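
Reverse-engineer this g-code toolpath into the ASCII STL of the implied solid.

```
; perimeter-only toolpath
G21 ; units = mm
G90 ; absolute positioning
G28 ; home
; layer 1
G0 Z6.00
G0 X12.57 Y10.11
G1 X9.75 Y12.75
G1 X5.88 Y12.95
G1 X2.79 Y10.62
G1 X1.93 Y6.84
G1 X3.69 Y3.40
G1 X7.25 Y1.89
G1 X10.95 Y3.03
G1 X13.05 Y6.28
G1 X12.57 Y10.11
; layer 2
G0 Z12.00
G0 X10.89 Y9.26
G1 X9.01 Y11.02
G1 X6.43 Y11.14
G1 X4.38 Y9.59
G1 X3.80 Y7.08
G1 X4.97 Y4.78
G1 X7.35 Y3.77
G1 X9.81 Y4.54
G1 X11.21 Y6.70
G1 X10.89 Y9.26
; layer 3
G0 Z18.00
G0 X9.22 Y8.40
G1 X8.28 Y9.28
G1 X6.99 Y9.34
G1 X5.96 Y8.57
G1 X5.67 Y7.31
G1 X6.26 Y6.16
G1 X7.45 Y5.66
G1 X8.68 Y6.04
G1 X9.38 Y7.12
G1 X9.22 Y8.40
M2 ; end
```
solid part
  facet normal 0.0000 0.0000 -1.0000
    outer loop
      vertex 5.32 14.75 0.00
      vertex 10.48 14.49 0.00
      vertex 14.25 10.97 0.00
    endloop
  endfacet
  facet normal 0.0000 0.0000 -1.0000
    outer loop
      vertex 1.21 11.64 0.00
      vertex 5.32 14.75 0.00
      vertex 14.25 10.97 0.00
    endloop
  endfacet
  facet normal 0.0000 0.0000 -1.0000
    outer loop
      vertex 0.06 6.61 0.00
      vertex 1.21 11.64 0.00
      vertex 14.25 10.97 0.00
    endloop
  endfacet
  facet normal 0.0000 0.0000 -1.0000
    outer loop
      vertex 2.41 2.02 0.00
      vertex 0.06 6.61 0.00
      vertex 14.25 10.97 0.00
    endloop
  endfacet
  facet normal 0.0000 0.0000 -1.0000
    outer loop
      vertex 7.16 0.01 0.00
      vertex 2.41 2.02 0.00
      vertex 14.25 10.97 0.00
    endloop
  endfacet
  facet normal 0.0000 0.0000 -1.0000
    outer loop
      vertex 12.09 1.53 0.00
      vertex 7.16 0.01 0.00
      vertex 14.25 10.97 0.00
    endloop
  endfacet
  facet normal 0.0000 0.0000 -1.0000
    outer loop
      vertex 14.89 5.86 0.00
      vertex 12.09 1.53 0.00
      vertex 14.25 10.97 0.00
    endloop
  endfacet
  facet normal 0.6545 0.7010 0.2832
    outer loop
      vertex 14.25 10.97 0.00
      vertex 10.48 14.49 0.00
      vertex 7.54 7.54 24.00
    endloop
  endfacet
  facet normal 0.0483 0.9578 0.2833
    outer loop
      vertex 10.48 14.49 0.00
      vertex 5.32 14.75 0.00
      vertex 7.54 7.54 24.00
    endloop
  endfacet
  facet normal -0.5787 0.7648 0.2833
    outer loop
      vertex 5.32 14.75 0.00
      vertex 1.21 11.64 0.00
      vertex 7.54 7.54 24.00
    endloop
  endfacet
  facet normal -0.9350 0.2138 0.2831
    outer loop
      vertex 1.21 11.64 0.00
      vertex 0.06 6.61 0.00
      vertex 7.54 7.54 24.00
    endloop
  endfacet
  facet normal -0.8537 -0.4371 0.2830
    outer loop
      vertex 0.06 6.61 0.00
      vertex 2.41 2.02 0.00
      vertex 7.54 7.54 24.00
    endloop
  endfacet
  facet normal -0.3738 -0.8833 0.2830
    outer loop
      vertex 2.41 2.02 0.00
      vertex 7.16 0.01 0.00
      vertex 7.54 7.54 24.00
    endloop
  endfacet
  facet normal 0.2826 -0.9165 0.2831
    outer loop
      vertex 7.16 0.01 0.00
      vertex 12.09 1.53 0.00
      vertex 7.54 7.54 24.00
    endloop
  endfacet
  facet normal 0.8054 -0.5208 0.2831
    outer loop
      vertex 12.09 1.53 0.00
      vertex 14.89 5.86 0.00
      vertex 7.54 7.54 24.00
    endloop
  endfacet
  facet normal 0.9517 0.1192 0.2831
    outer loop
      vertex 14.89 5.86 0.00
      vertex 14.25 10.97 0.00
      vertex 7.54 7.54 24.00
    endloop
  endfacet
endsolid part

The G0 Z moves step by Δz≈6.00 mm. The G1 loops shrink linearly with z, so the solid tapers from its base footprint up to z≈24. Closing with a flat bottom cap and the tapered top and triangulating gives 16 facets — a regular 9-sided pyramid, base circumscribed radius ≈ 7.54 mm, apex at z ≈ 24 mm.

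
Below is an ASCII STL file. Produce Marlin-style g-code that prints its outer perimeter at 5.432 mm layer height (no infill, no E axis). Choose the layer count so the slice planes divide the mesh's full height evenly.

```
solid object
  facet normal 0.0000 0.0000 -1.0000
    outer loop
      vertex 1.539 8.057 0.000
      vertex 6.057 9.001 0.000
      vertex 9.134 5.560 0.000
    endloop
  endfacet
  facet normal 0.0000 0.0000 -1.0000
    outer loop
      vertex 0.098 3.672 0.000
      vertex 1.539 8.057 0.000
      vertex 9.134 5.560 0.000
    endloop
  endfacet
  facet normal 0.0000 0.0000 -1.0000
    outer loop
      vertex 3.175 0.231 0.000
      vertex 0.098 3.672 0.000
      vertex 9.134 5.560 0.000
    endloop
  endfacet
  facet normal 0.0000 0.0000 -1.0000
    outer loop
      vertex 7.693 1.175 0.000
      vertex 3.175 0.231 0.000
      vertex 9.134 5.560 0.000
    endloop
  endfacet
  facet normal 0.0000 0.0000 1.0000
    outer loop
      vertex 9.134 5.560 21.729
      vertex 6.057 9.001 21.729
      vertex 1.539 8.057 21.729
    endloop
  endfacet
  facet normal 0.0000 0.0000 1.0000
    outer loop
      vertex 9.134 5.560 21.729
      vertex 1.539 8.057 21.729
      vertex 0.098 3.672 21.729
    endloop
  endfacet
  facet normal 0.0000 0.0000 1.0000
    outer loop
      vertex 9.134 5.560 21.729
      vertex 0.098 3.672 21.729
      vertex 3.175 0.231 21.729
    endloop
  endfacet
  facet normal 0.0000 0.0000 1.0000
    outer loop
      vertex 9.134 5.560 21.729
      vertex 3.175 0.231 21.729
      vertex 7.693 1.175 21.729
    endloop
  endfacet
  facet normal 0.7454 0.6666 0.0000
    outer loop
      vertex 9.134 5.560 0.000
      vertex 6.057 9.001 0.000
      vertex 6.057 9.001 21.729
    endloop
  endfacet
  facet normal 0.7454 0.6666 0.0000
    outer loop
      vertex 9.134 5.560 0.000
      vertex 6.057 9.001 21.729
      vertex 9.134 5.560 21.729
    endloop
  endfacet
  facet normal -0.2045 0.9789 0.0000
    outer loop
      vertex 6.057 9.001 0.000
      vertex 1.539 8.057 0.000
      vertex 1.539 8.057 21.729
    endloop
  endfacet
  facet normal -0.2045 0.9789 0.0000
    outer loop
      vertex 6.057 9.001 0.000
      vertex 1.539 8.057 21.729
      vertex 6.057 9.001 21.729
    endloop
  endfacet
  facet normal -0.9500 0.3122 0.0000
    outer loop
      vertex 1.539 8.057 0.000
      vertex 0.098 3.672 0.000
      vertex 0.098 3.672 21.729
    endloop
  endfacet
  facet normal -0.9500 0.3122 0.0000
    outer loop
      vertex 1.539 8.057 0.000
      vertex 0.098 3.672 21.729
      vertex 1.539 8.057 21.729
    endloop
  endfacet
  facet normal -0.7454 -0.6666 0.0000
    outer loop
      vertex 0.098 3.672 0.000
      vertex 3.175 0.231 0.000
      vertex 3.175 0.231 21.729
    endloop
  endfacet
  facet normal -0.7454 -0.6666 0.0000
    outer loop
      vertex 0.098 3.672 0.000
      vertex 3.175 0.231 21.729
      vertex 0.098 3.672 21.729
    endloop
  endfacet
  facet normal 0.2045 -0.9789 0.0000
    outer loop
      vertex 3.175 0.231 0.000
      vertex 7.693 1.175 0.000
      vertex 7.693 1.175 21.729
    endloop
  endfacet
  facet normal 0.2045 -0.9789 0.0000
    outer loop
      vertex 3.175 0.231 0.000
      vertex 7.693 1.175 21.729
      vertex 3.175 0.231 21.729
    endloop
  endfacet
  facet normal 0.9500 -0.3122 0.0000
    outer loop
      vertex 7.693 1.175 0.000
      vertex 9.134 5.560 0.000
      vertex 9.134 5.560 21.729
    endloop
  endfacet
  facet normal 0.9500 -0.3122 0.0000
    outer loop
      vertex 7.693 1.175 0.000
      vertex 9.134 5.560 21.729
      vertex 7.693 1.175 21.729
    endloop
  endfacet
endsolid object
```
; perimeter-only toolpath
G21 ; units = mm
G90 ; absolute positioning
G28 ; home
; layer 1
G0 Z5.432
G0 X9.134 Y5.560
G1 X6.057 Y9.001
G1 X1.539 Y8.057
G1 X0.098 Y3.672
G1 X3.175 Y0.231
G1 X7.693 Y1.175
G1 X9.134 Y5.560
; layer 2
G0 Z10.864
G0 X9.134 Y5.560
G1 X6.057 Y9.001
G1 X1.539 Y8.057
G1 X0.098 Y3.672
G1 X3.175 Y0.231
G1 X7.693 Y1.175
G1 X9.134 Y5.560
; layer 3
G0 Z16.297
G0 X9.134 Y5.560
G1 X6.057 Y9.001
G1 X1.539 Y8.057
G1 X0.098 Y3.672
G1 X3.175 Y0.231
G1 X7.693 Y1.175
G1 X9.134 Y5.560
; layer 4
G0 Z21.729
G0 X9.134 Y5.560
G1 X6.057 Y9.001
G1 X1.539 Y8.057
G1 X0.098 Y3.672
G1 X3.175 Y0.231
G1 X7.693 Y1.175
G1 X9.134 Y5.560
M2 ; end

The solid is a regular 6-sided prism (a cylinder approximated with 6 flat sides), circumscribed radius ≈ 4.62 mm, height ≈ 21.7 mm. Slicing at Δz = 5.432 mm — 4 equal slices spanning the solid's height, so layer i sits at z = i·h/4 — gives 4 non-empty perimeters. Each is a 6-segment closed polygon; G0 lifts to the layer z and rapids to the start vertex, then G1 traces the edges.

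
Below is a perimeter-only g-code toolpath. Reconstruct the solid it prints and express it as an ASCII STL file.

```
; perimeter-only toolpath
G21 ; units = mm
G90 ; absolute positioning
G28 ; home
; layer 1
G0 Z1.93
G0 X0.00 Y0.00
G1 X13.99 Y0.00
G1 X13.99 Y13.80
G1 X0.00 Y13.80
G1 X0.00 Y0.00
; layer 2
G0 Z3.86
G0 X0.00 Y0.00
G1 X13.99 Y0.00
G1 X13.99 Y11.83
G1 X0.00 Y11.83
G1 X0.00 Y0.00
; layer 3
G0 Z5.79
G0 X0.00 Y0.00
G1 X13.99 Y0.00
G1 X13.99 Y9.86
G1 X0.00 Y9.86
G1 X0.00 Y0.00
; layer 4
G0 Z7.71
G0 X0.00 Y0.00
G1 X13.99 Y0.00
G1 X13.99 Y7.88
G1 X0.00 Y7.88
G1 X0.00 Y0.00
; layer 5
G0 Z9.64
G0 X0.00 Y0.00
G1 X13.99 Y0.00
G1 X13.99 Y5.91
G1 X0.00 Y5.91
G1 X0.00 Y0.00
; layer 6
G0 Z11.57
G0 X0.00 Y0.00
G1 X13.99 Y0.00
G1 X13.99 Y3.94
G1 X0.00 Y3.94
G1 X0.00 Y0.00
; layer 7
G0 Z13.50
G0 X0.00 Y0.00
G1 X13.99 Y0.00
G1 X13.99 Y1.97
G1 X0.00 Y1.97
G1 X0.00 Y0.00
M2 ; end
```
solid part
  facet normal 0.0000 0.0000 -1.0000
    outer loop
      vertex 13.99 15.77 0.00
      vertex 13.99 0.00 0.00
      vertex 0.00 0.00 0.00
    endloop
  endfacet
  facet normal 0.0000 0.0000 -1.0000
    outer loop
      vertex 0.00 15.77 0.00
      vertex 13.99 15.77 0.00
      vertex 0.00 0.00 0.00
    endloop
  endfacet
  facet normal 0.0000 -1.0000 0.0000
    outer loop
      vertex 0.00 0.00 0.00
      vertex 13.99 0.00 0.00
      vertex 13.99 0.00 15.43
    endloop
  endfacet
  facet normal 0.0000 -1.0000 0.0000
    outer loop
      vertex 0.00 0.00 0.00
      vertex 13.99 0.00 15.43
      vertex 0.00 0.00 15.43
    endloop
  endfacet
  facet normal 0.0000 0.6994 0.7148
    outer loop
      vertex 0.00 0.00 15.43
      vertex 13.99 0.00 15.43
      vertex 13.99 15.77 0.00
    endloop
  endfacet
  facet normal 0.0000 0.6994 0.7148
    outer loop
      vertex 0.00 0.00 15.43
      vertex 13.99 15.77 0.00
      vertex 0.00 15.77 0.00
    endloop
  endfacet
  facet normal -1.0000 0.0000 0.0000
    outer loop
      vertex 0.00 0.00 15.43
      vertex 0.00 15.77 0.00
      vertex 0.00 0.00 0.00
    endloop
  endfacet
  facet normal 1.0000 0.0000 0.0000
    outer loop
      vertex 13.99 0.00 0.00
      vertex 13.99 15.77 0.00
      vertex 13.99 0.00 15.43
    endloop
  endfacet
endsolid part

The G0 Z moves step by Δz≈1.93 mm. The G1 loops shrink linearly with z, so the solid tapers from its base footprint up to z≈15.4. Closing with a flat bottom cap and the tapered top and triangulating gives 8 facets — a wedge (ramp): 14 × 15.8 mm base, rising to 15.4 mm along the y=0 edge and sloping linearly to z=0 at y=15.8.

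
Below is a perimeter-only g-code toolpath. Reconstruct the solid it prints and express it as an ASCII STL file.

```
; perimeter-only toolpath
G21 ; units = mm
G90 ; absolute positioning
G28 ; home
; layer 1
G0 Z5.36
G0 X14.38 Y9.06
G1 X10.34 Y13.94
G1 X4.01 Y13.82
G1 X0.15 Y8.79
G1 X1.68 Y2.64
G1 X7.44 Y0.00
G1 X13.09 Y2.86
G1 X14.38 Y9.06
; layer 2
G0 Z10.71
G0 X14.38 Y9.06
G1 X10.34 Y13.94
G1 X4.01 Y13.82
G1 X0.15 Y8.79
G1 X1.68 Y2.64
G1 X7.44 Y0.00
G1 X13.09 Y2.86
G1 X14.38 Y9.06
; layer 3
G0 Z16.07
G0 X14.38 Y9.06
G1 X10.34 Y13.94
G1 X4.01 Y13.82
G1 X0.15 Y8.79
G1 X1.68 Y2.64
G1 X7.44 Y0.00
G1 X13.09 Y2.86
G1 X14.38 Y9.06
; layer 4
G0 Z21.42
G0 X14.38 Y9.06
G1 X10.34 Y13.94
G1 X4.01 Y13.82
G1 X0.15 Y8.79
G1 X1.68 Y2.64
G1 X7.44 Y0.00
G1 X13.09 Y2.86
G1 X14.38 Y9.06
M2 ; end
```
solid part
  facet normal 0.0000 0.0000 -1.0000
    outer loop
      vertex 4.01 13.82 0.00
      vertex 10.34 13.94 0.00
      vertex 14.38 9.06 0.00
    endloop
  endfacet
  facet normal 0.0000 0.0000 -1.0000
    outer loop
      vertex 0.15 8.79 0.00
      vertex 4.01 13.82 0.00
      vertex 14.38 9.06 0.00
    endloop
  endfacet
  facet normal 0.0000 0.0000 -1.0000
    outer loop
      vertex 1.68 2.64 0.00
      vertex 0.15 8.79 0.00
      vertex 14.38 9.06 0.00
    endloop
  endfacet
  facet normal 0.0000 0.0000 -1.0000
    outer loop
      vertex 7.44 0.00 0.00
      vertex 1.68 2.64 0.00
      vertex 14.38 9.06 0.00
    endloop
  endfacet
  facet normal 0.0000 0.0000 -1.0000
    outer loop
      vertex 13.09 2.86 0.00
      vertex 7.44 0.00 0.00
      vertex 14.38 9.06 0.00
    endloop
  endfacet
  facet normal 0.0000 0.0000 1.0000
    outer loop
      vertex 14.38 9.06 21.42
      vertex 10.34 13.94 21.42
      vertex 4.01 13.82 21.42
    endloop
  endfacet
  facet normal 0.0000 0.0000 1.0000
    outer loop
      vertex 14.38 9.06 21.42
      vertex 4.01 13.82 21.42
      vertex 0.15 8.79 21.42
    endloop
  endfacet
  facet normal 0.0000 0.0000 1.0000
    outer loop
      vertex 14.38 9.06 21.42
      vertex 0.15 8.79 21.42
      vertex 1.68 2.64 21.42
    endloop
  endfacet
  facet normal 0.0000 0.0000 1.0000
    outer loop
      vertex 14.38 9.06 21.42
      vertex 1.68 2.64 21.42
      vertex 7.44 0.00 21.42
    endloop
  endfacet
  facet normal 0.0000 0.0000 1.0000
    outer loop
      vertex 14.38 9.06 21.42
      vertex 7.44 0.00 21.42
      vertex 13.09 2.86 21.42
    endloop
  endfacet
  facet normal 0.7703 0.6377 0.0000
    outer loop
      vertex 14.38 9.06 0.00
      vertex 10.34 13.94 0.00
      vertex 10.34 13.94 21.42
    endloop
  endfacet
  facet normal 0.7703 0.6377 0.0000
    outer loop
      vertex 14.38 9.06 0.00
      vertex 10.34 13.94 21.42
      vertex 14.38 9.06 21.42
    endloop
  endfacet
  facet normal -0.0190 0.9998 0.0000
    outer loop
      vertex 10.34 13.94 0.00
      vertex 4.01 13.82 0.00
      vertex 4.01 13.82 21.42
    endloop
  endfacet
  facet normal -0.0190 0.9998 0.0000
    outer loop
      vertex 10.34 13.94 0.00
      vertex 4.01 13.82 21.42
      vertex 10.34 13.94 21.42
    endloop
  endfacet
  facet normal -0.7933 0.6088 0.0000
    outer loop
      vertex 4.01 13.82 0.00
      vertex 0.15 8.79 0.00
      vertex 0.15 8.79 21.42
    endloop
  endfacet
  facet normal -0.7933 0.6088 0.0000
    outer loop
      vertex 4.01 13.82 0.00
      vertex 0.15 8.79 21.42
      vertex 4.01 13.82 21.42
    endloop
  endfacet
  facet normal -0.9704 -0.2414 0.0000
    outer loop
      vertex 0.15 8.79 0.00
      vertex 1.68 2.64 0.00
      vertex 1.68 2.64 21.42
    endloop
  endfacet
  facet normal -0.9704 -0.2414 0.0000
    outer loop
      vertex 0.15 8.79 0.00
      vertex 1.68 2.64 21.42
      vertex 0.15 8.79 21.42
    endloop
  endfacet
  facet normal -0.4167 -0.9091 0.0000
    outer loop
      vertex 1.68 2.64 0.00
      vertex 7.44 0.00 0.00
      vertex 7.44 0.00 21.42
    endloop
  endfacet
  facet normal -0.4167 -0.9091 0.0000
    outer loop
      vertex 1.68 2.64 0.00
      vertex 7.44 0.00 21.42
      vertex 1.68 2.64 21.42
    endloop
  endfacet
  facet normal 0.4516 -0.8922 0.0000
    outer loop
      vertex 7.44 0.00 0.00
      vertex 13.09 2.86 0.00
      vertex 13.09 2.86 21.42
    endloop
  endfacet
  facet normal 0.4516 -0.8922 0.0000
    outer loop
      vertex 7.44 0.00 0.00
      vertex 13.09 2.86 21.42
      vertex 7.44 0.00 21.42
    endloop
  endfacet
  facet normal 0.9790 -0.2037 0.0000
    outer loop
      vertex 13.09 2.86 0.00
      vertex 14.38 9.06 0.00
      vertex 14.38 9.06 21.42
    endloop
  endfacet
  facet normal 0.9790 -0.2037 0.0000
    outer loop
      vertex 13.09 2.86 0.00
      vertex 14.38 9.06 21.42
      vertex 13.09 2.86 21.42
    endloop
  endfacet
endsolid part

The G0 Z moves step by Δz≈5.36 mm. Every layer's G1 loop is the same polygon, so the solid is a straight extrusion of it from z=0 to z≈21.4. Closing with flat bottom and top caps and triangulating gives 24 facets — a regular 7-sided prism (a cylinder approximated with 7 flat sides), circumscribed radius ≈ 7.3 mm, height ≈ 21.4 mm.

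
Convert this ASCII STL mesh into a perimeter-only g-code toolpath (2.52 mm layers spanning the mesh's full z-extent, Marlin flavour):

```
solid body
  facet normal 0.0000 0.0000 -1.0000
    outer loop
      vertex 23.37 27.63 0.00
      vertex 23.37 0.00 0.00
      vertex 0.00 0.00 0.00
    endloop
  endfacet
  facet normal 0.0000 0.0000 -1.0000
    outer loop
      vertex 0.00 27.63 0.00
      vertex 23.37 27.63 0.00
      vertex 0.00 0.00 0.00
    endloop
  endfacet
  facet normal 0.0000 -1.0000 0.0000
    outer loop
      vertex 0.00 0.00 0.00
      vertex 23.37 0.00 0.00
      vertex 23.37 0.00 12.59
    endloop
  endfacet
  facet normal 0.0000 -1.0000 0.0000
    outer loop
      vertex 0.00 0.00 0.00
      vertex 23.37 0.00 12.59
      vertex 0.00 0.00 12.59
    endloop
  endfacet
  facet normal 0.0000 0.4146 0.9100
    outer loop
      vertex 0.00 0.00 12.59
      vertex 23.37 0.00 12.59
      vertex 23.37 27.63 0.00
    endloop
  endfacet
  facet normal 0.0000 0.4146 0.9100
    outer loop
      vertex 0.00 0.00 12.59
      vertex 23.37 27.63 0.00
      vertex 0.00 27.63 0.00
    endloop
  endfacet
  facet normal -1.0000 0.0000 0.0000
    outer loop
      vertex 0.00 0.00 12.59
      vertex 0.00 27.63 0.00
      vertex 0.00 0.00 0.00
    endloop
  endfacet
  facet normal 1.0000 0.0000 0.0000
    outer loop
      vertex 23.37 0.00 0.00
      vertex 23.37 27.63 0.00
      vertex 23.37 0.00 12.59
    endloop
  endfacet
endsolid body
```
; perimeter-only toolpath
G21 ; units = mm
G90 ; absolute positioning
G28 ; home
; layer 1
G0 Z2.52
G0 X0.00 Y0.00
G1 X23.37 Y0.00
G1 X23.37 Y22.10
G1 X0.00 Y22.10
G1 X0.00 Y0.00
; layer 2
G0 Z5.04
G0 X0.00 Y0.00
G1 X23.37 Y0.00
G1 X23.37 Y16.58
G1 X0.00 Y16.58
G1 X0.00 Y0.00
; layer 3
G0 Z7.55
G0 X0.00 Y0.00
G1 X23.37 Y0.00
G1 X23.37 Y11.05
G1 X0.00 Y11.05
G1 X0.00 Y0.00
; layer 4
G0 Z10.07
G0 X0.00 Y0.00
G1 X23.37 Y0.00
G1 X23.37 Y5.53
G1 X0.00 Y5.53
G1 X0.00 Y0.00
M2 ; end

The solid is a wedge (ramp): 23.4 × 27.6 mm base, rising to 12.6 mm along the y=0 edge and sloping linearly to z=0 at y=27.6. Slicing at Δz = 2.52 mm — 5 equal slices spanning the solid's height, so layer i sits at z = i·h/5 — gives 4 non-empty perimeters. Each is a 4-segment closed polygon; G0 lifts to the layer z and rapids to the start vertex, then G1 traces the edges. The cross-section shrinks linearly with z (the slice at the apex is degenerate and omitted).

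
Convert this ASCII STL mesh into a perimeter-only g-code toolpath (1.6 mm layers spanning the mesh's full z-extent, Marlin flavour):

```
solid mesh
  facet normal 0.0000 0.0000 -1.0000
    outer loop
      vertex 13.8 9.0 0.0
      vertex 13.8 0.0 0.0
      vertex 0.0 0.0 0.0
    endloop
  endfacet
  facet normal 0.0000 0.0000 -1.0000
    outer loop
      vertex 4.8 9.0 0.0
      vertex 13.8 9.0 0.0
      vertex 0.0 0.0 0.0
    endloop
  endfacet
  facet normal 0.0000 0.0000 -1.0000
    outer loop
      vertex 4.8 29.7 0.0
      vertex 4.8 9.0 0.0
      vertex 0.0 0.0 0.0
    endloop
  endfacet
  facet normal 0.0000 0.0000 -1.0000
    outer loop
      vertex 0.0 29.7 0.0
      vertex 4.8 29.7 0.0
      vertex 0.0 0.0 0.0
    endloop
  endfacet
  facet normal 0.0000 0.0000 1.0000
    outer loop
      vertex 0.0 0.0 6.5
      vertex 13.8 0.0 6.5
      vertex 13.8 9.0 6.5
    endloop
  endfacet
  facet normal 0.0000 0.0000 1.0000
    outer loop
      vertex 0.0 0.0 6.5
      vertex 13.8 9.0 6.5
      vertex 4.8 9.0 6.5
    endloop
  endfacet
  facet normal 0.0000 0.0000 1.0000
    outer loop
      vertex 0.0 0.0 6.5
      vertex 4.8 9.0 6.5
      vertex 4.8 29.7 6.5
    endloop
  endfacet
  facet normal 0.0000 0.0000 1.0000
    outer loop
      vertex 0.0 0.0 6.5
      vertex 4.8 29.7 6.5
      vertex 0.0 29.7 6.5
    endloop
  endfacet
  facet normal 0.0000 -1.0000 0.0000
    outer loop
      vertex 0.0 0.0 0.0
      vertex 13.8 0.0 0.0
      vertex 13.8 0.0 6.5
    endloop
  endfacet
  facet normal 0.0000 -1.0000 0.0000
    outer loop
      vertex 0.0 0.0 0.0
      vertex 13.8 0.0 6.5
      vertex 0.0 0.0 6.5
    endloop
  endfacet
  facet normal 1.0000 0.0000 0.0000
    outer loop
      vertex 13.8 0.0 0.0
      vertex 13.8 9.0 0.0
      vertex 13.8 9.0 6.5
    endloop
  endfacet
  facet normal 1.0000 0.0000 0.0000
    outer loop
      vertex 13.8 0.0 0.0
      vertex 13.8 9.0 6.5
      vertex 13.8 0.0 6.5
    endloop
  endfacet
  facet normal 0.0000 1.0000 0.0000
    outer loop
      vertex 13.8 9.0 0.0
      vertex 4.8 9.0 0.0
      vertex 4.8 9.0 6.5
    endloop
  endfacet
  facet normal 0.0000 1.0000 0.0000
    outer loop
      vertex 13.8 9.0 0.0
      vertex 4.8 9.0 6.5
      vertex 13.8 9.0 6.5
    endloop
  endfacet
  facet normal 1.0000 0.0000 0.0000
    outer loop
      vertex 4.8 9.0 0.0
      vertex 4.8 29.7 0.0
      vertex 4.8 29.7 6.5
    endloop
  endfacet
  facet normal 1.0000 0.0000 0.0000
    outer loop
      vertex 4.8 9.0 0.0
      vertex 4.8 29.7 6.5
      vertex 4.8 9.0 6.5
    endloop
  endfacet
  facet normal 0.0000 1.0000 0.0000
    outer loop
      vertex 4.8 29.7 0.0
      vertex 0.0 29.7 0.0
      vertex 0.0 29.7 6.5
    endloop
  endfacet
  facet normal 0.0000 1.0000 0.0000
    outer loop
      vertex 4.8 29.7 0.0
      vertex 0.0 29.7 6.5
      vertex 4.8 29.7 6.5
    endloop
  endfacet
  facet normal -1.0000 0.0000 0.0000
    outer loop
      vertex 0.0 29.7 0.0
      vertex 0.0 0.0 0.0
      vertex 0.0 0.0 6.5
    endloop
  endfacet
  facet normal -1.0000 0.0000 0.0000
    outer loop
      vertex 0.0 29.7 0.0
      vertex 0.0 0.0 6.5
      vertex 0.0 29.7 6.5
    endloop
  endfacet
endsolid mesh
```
; perimeter-only toolpath
G21 ; units = mm
G90 ; absolute positioning
G28 ; home
; layer 1
G0 Z1.6
G0 X0.0 Y0.0
G1 X13.8 Y0.0
G1 X13.8 Y9.0
G1 X4.8 Y9.0
G1 X4.8 Y29.7
G1 X0.0 Y29.7
G1 X0.0 Y0.0
; layer 2
G0 Z3.2
G0 X0.0 Y0.0
G1 X13.8 Y0.0
G1 X13.8 Y9.0
G1 X4.8 Y9.0
G1 X4.8 Y29.7
G1 X0.0 Y29.7
G1 X0.0 Y0.0
; layer 3
G0 Z4.9
G0 X0.0 Y0.0
G1 X13.8 Y0.0
G1 X13.8 Y9.0
G1 X4.8 Y9.0
G1 X4.8 Y29.7
G1 X0.0 Y29.7
G1 X0.0 Y0.0
; layer 4
G0 Z6.5
G0 X0.0 Y0.0
G1 X13.8 Y0.0
G1 X13.8 Y9.0
G1 X4.8 Y9.0
G1 X4.8 Y29.7
G1 X0.0 Y29.7
G1 X0.0 Y0.0
M2 ; end

The solid is an L-shaped prism: outer 13.8 × 29.7 mm, arm thicknesses ≈ 9 mm (horizontal) and 4.8 mm (vertical), extruded 6.5 mm in z. Slicing at Δz = 1.6 mm — 4 equal slices spanning the solid's height, so layer i sits at z = i·h/4 — gives 4 non-empty perimeters. Each is a 6-segment closed polygon; G0 lifts to the layer z and rapids to the start vertex, then G1 traces the edges.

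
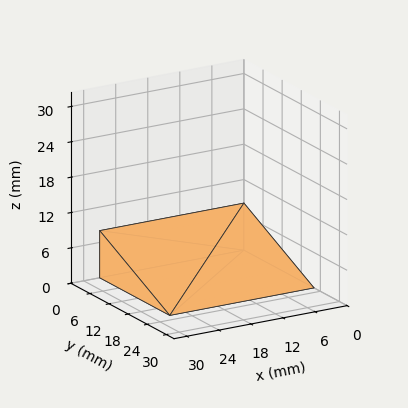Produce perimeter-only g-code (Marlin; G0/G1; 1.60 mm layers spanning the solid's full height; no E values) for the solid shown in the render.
Reading the render: the shape is a wedge (ramp): 27 × 22 mm base, rising to 8 mm along the y=0 edge and sloping linearly to z=0 at y=22 (dimensions read to the nearest mm from the axis ticks). For the g-code, the solid's height is divided into equal slices at the stated Δz and each level perimeter traced with G1 moves after a G0 lift.

; perimeter-only toolpath
G21 ; units = mm
G90 ; absolute positioning
G28 ; home
; layer 1
G0 Z1.60
G0 X0.00 Y0.00
G1 X27.00 Y0.00
G1 X27.00 Y17.60
G1 X0.00 Y17.60
G1 X0.00 Y0.00
; layer 2
G0 Z3.20
G0 X0.00 Y0.00
G1 X27.00 Y0.00
G1 X27.00 Y13.20
G1 X0.00 Y13.20
G1 X0.00 Y0.00
; layer 3
G0 Z4.80
G0 X0.00 Y0.00
G1 X27.00 Y0.00
G1 X27.00 Y8.80
G1 X0.00 Y8.80
G1 X0.00 Y0.00
; layer 4
G0 Z6.40
G0 X0.00 Y0.00
G1 X27.00 Y0.00
G1 X27.00 Y4.40
G1 X0.00 Y4.40
G1 X0.00 Y0.00
M2 ; end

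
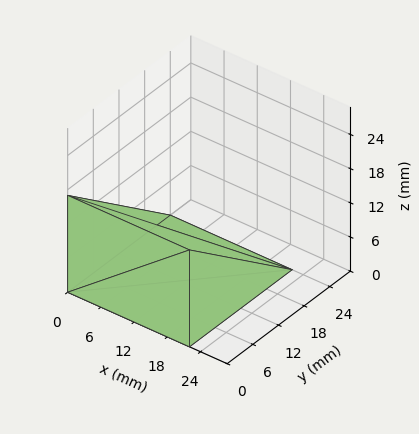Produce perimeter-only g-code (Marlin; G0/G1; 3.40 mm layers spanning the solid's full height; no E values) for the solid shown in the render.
Reading the render: the shape is a wedge (ramp): 22 × 24 mm base, rising to 17 mm along the y=0 edge and sloping linearly to z=0 at y=24 (dimensions read to the nearest mm from the axis ticks). For the g-code, the solid's height is divided into equal slices at the stated Δz and each level perimeter traced with G1 moves after a G0 lift.

; perimeter-only toolpath
G21 ; units = mm
G90 ; absolute positioning
G28 ; home
; layer 1
G0 Z3.40
G0 X0.00 Y0.00
G1 X22.00 Y0.00
G1 X22.00 Y19.20
G1 X0.00 Y19.20
G1 X0.00 Y0.00
; layer 2
G0 Z6.80
G0 X0.00 Y0.00
G1 X22.00 Y0.00
G1 X22.00 Y14.40
G1 X0.00 Y14.40
G1 X0.00 Y0.00
; layer 3
G0 Z10.20
G0 X0.00 Y0.00
G1 X22.00 Y0.00
G1 X22.00 Y9.60
G1 X0.00 Y9.60
G1 X0.00 Y0.00
; layer 4
G0 Z13.60
G0 X0.00 Y0.00
G1 X22.00 Y0.00
G1 X22.00 Y4.80
G1 X0.00 Y4.80
G1 X0.00 Y0.00
M2 ; end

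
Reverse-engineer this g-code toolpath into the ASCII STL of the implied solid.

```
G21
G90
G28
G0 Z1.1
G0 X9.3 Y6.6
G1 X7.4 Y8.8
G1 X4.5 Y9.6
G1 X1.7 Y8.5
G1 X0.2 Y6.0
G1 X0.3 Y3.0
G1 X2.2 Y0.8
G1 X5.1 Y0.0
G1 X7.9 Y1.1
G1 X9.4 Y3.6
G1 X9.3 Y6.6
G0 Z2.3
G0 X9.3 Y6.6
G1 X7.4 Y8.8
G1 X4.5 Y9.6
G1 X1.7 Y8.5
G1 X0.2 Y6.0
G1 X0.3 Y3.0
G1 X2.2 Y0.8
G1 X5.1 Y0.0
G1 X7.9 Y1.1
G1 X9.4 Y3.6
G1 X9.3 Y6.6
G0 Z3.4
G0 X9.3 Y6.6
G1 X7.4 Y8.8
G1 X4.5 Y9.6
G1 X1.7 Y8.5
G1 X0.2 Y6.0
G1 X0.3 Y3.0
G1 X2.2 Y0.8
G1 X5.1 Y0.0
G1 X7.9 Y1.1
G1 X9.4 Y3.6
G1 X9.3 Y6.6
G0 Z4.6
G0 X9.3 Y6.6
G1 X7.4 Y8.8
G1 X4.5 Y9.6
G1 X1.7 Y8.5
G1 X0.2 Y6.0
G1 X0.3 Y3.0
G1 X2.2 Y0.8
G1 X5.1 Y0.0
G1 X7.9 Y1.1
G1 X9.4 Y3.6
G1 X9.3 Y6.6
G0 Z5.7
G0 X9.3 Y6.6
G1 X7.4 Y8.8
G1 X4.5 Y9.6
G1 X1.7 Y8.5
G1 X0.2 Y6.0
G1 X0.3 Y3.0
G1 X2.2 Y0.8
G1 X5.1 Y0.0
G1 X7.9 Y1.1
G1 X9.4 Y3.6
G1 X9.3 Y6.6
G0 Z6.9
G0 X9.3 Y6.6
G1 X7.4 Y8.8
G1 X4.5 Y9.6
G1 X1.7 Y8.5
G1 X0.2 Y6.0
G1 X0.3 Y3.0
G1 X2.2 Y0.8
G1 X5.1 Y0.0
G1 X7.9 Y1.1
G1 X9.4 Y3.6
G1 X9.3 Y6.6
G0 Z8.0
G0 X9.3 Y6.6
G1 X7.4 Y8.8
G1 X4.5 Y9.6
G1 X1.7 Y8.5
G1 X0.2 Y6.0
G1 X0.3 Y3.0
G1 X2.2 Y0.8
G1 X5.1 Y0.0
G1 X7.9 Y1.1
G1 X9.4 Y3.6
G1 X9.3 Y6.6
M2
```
solid part
  facet normal 0.0000 0.0000 -1.0000
    outer loop
      vertex 4.5 9.6 0.0
      vertex 7.4 8.8 0.0
      vertex 9.3 6.6 0.0
    endloop
  endfacet
  facet normal 0.0000 0.0000 -1.0000
    outer loop
      vertex 1.7 8.5 0.0
      vertex 4.5 9.6 0.0
      vertex 9.3 6.6 0.0
    endloop
  endfacet
  facet normal 0.0000 0.0000 -1.0000
    outer loop
      vertex 0.2 6.0 0.0
      vertex 1.7 8.5 0.0
      vertex 9.3 6.6 0.0
    endloop
  endfacet
  facet normal 0.0000 0.0000 -1.0000
    outer loop
      vertex 0.3 3.0 0.0
      vertex 0.2 6.0 0.0
      vertex 9.3 6.6 0.0
    endloop
  endfacet
  facet normal 0.0000 0.0000 -1.0000
    outer loop
      vertex 2.2 0.8 0.0
      vertex 0.3 3.0 0.0
      vertex 9.3 6.6 0.0
    endloop
  endfacet
  facet normal 0.0000 0.0000 -1.0000
    outer loop
      vertex 5.1 0.0 0.0
      vertex 2.2 0.8 0.0
      vertex 9.3 6.6 0.0
    endloop
  endfacet
  facet normal 0.0000 0.0000 -1.0000
    outer loop
      vertex 7.9 1.1 0.0
      vertex 5.1 0.0 0.0
      vertex 9.3 6.6 0.0
    endloop
  endfacet
  facet normal 0.0000 0.0000 -1.0000
    outer loop
      vertex 9.4 3.6 0.0
      vertex 7.9 1.1 0.0
      vertex 9.3 6.6 0.0
    endloop
  endfacet
  facet normal 0.0000 0.0000 1.0000
    outer loop
      vertex 9.3 6.6 8.0
      vertex 7.4 8.8 8.0
      vertex 4.5 9.6 8.0
    endloop
  endfacet
  facet normal 0.0000 0.0000 1.0000
    outer loop
      vertex 9.3 6.6 8.0
      vertex 4.5 9.6 8.0
      vertex 1.7 8.5 8.0
    endloop
  endfacet
  facet normal 0.0000 0.0000 1.0000
    outer loop
      vertex 9.3 6.6 8.0
      vertex 1.7 8.5 8.0
      vertex 0.2 6.0 8.0
    endloop
  endfacet
  facet normal 0.0000 0.0000 1.0000
    outer loop
      vertex 9.3 6.6 8.0
      vertex 0.2 6.0 8.0
      vertex 0.3 3.0 8.0
    endloop
  endfacet
  facet normal 0.0000 0.0000 1.0000
    outer loop
      vertex 9.3 6.6 8.0
      vertex 0.3 3.0 8.0
      vertex 2.2 0.8 8.0
    endloop
  endfacet
  facet normal 0.0000 0.0000 1.0000
    outer loop
      vertex 9.3 6.6 8.0
      vertex 2.2 0.8 8.0
      vertex 5.1 0.0 8.0
    endloop
  endfacet
  facet normal 0.0000 0.0000 1.0000
    outer loop
      vertex 9.3 6.6 8.0
      vertex 5.1 0.0 8.0
      vertex 7.9 1.1 8.0
    endloop
  endfacet
  facet normal 0.0000 0.0000 1.0000
    outer loop
      vertex 9.3 6.6 8.0
      vertex 7.9 1.1 8.0
      vertex 9.4 3.6 8.0
    endloop
  endfacet
  facet normal 0.7568 0.6536 0.0000
    outer loop
      vertex 9.3 6.6 0.0
      vertex 7.4 8.8 0.0
      vertex 7.4 8.8 8.0
    endloop
  endfacet
  facet normal 0.7568 0.6536 0.0000
    outer loop
      vertex 9.3 6.6 0.0
      vertex 7.4 8.8 8.0
      vertex 9.3 6.6 8.0
    endloop
  endfacet
  facet normal 0.2659 0.9640 0.0000
    outer loop
      vertex 7.4 8.8 0.0
      vertex 4.5 9.6 0.0
      vertex 4.5 9.6 8.0
    endloop
  endfacet
  facet normal 0.2659 0.9640 0.0000
    outer loop
      vertex 7.4 8.8 0.0
      vertex 4.5 9.6 8.0
      vertex 7.4 8.8 8.0
    endloop
  endfacet
  facet normal -0.3657 0.9308 0.0000
    outer loop
      vertex 4.5 9.6 0.0
      vertex 1.7 8.5 0.0
      vertex 1.7 8.5 8.0
    endloop
  endfacet
  facet normal -0.3657 0.9308 0.0000
    outer loop
      vertex 4.5 9.6 0.0
      vertex 1.7 8.5 8.0
      vertex 4.5 9.6 8.0
    endloop
  endfacet
  facet normal -0.8575 0.5145 0.0000
    outer loop
      vertex 1.7 8.5 0.0
      vertex 0.2 6.0 0.0
      vertex 0.2 6.0 8.0
    endloop
  endfacet
  facet normal -0.8575 0.5145 0.0000
    outer loop
      vertex 1.7 8.5 0.0
      vertex 0.2 6.0 8.0
      vertex 1.7 8.5 8.0
    endloop
  endfacet
  facet normal -0.9994 -0.0333 0.0000
    outer loop
      vertex 0.2 6.0 0.0
      vertex 0.3 3.0 0.0
      vertex 0.3 3.0 8.0
    endloop
  endfacet
  facet normal -0.9994 -0.0333 0.0000
    outer loop
      vertex 0.2 6.0 0.0
      vertex 0.3 3.0 8.0
      vertex 0.2 6.0 8.0
    endloop
  endfacet
  facet normal -0.7568 -0.6536 0.0000
    outer loop
      vertex 0.3 3.0 0.0
      vertex 2.2 0.8 0.0
      vertex 2.2 0.8 8.0
    endloop
  endfacet
  facet normal -0.7568 -0.6536 0.0000
    outer loop
      vertex 0.3 3.0 0.0
      vertex 2.2 0.8 8.0
      vertex 0.3 3.0 8.0
    endloop
  endfacet
  facet normal -0.2659 -0.9640 0.0000
    outer loop
      vertex 2.2 0.8 0.0
      vertex 5.1 0.0 0.0
      vertex 5.1 0.0 8.0
    endloop
  endfacet
  facet normal -0.2659 -0.9640 0.0000
    outer loop
      vertex 2.2 0.8 0.0
      vertex 5.1 0.0 8.0
      vertex 2.2 0.8 8.0
    endloop
  endfacet
  facet normal 0.3657 -0.9308 0.0000
    outer loop
      vertex 5.1 0.0 0.0
      vertex 7.9 1.1 0.0
      vertex 7.9 1.1 8.0
    endloop
  endfacet
  facet normal 0.3657 -0.9308 0.0000
    outer loop
      vertex 5.1 0.0 0.0
      vertex 7.9 1.1 8.0
      vertex 5.1 0.0 8.0
    endloop
  endfacet
  facet normal 0.8575 -0.5145 0.0000
    outer loop
      vertex 7.9 1.1 0.0
      vertex 9.4 3.6 0.0
      vertex 9.4 3.6 8.0
    endloop
  endfacet
  facet normal 0.8575 -0.5145 0.0000
    outer loop
      vertex 7.9 1.1 0.0
      vertex 9.4 3.6 8.0
      vertex 7.9 1.1 8.0
    endloop
  endfacet
  facet normal 0.9994 0.0333 0.0000
    outer loop
      vertex 9.4 3.6 0.0
      vertex 9.3 6.6 0.0
      vertex 9.3 6.6 8.0
    endloop
  endfacet
  facet normal 0.9994 0.0333 0.0000
    outer loop
      vertex 9.4 3.6 0.0
      vertex 9.3 6.6 8.0
      vertex 9.4 3.6 8.0
    endloop
  endfacet
endsolid part

The G0 Z moves step by Δz≈1.1 mm. Every layer's G1 loop is the same polygon, so the solid is a straight extrusion of it from z=0 to z≈8. Closing with flat bottom and top caps and triangulating gives 36 facets — a regular 10-sided prism (a cylinder approximated with 10 flat sides), circumscribed radius ≈ 4.8 mm, height ≈ 8 mm.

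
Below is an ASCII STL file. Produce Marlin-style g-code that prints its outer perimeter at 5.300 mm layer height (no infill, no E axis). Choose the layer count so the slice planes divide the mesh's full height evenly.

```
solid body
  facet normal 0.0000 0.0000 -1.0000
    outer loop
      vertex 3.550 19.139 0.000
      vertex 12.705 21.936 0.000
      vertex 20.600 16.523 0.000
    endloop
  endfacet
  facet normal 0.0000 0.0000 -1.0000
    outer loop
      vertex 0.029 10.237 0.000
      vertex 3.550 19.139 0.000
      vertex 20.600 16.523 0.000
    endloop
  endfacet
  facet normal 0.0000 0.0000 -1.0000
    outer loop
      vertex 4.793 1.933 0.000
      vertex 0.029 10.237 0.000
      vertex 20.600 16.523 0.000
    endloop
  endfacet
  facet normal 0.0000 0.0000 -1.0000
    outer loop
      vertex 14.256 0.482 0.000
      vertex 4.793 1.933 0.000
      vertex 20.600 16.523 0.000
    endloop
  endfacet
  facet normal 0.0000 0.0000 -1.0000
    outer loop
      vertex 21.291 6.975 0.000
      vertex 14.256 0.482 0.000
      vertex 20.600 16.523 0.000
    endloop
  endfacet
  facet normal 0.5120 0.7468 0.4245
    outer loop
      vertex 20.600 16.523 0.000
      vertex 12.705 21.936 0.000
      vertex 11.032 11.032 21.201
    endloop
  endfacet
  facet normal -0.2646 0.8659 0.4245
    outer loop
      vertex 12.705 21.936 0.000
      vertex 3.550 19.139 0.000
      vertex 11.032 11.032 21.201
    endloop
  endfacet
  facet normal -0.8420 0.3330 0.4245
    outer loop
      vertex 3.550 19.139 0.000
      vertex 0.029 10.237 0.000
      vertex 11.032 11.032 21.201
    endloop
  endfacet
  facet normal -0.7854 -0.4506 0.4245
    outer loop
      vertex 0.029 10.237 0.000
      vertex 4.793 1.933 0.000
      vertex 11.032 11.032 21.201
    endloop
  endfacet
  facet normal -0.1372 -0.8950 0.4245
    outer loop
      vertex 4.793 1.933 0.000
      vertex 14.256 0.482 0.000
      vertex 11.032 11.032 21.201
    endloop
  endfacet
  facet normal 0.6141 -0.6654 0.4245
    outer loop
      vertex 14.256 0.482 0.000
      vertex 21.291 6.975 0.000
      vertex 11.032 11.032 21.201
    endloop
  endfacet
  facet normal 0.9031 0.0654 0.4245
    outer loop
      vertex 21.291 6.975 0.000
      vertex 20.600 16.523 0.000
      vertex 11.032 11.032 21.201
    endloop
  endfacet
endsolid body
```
; perimeter-only toolpath
G21 ; units = mm
G90 ; absolute positioning
G28 ; home
; layer 1
G0 Z5.300
G0 X18.208 Y15.150
G1 X12.287 Y19.210
G1 X5.420 Y17.112
G1 X2.780 Y10.436
G1 X6.353 Y4.208
G1 X13.450 Y3.119
G1 X18.726 Y7.989
G1 X18.208 Y15.150
; layer 2
G0 Z10.601
G0 X15.816 Y13.777
G1 X11.869 Y16.484
G1 X7.291 Y15.085
G1 X5.530 Y10.634
G1 X7.912 Y6.482
G1 X12.644 Y5.757
G1 X16.162 Y9.003
G1 X15.816 Y13.777
; layer 3
G0 Z15.901
G0 X13.424 Y12.405
G1 X11.450 Y13.758
G1 X9.162 Y13.059
G1 X8.281 Y10.833
G1 X9.472 Y8.757
G1 X11.838 Y8.395
G1 X13.597 Y10.018
G1 X13.424 Y12.405
M2 ; end

The solid is a regular 7-sided pyramid, base circumscribed radius ≈ 11 mm, apex at z ≈ 21.2 mm. Slicing at Δz = 5.300 mm — 4 equal slices spanning the solid's height, so layer i sits at z = i·h/4 — gives 3 non-empty perimeters. Each is a 7-segment closed polygon; G0 lifts to the layer z and rapids to the start vertex, then G1 traces the edges. The cross-section shrinks linearly with z (the slice at the apex is degenerate and omitted).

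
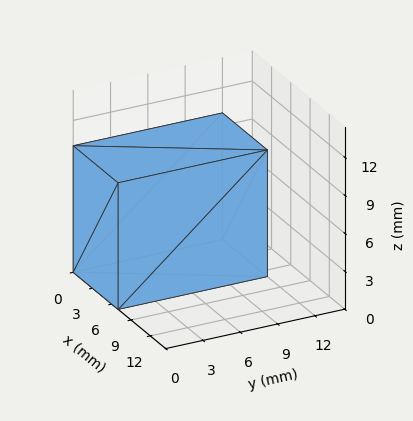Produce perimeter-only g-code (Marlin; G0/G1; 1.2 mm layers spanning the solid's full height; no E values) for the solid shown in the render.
Reading the render: the shape is a rectangular box, roughly 7 × 12 mm footprint and 10 mm tall (dimensions read to the nearest mm from the axis ticks). For the g-code, the solid's height is divided into equal slices at the stated Δz and each level perimeter traced with G1 moves after a G0 lift.

; perimeter-only toolpath
G21 ; units = mm
G90 ; absolute positioning
G28 ; home
; layer 1
G0 Z1.2
G0 X0.0 Y0.0
G1 X7.0 Y0.0
G1 X7.0 Y12.0
G1 X0.0 Y12.0
G1 X0.0 Y0.0
; layer 2
G0 Z2.5
G0 X0.0 Y0.0
G1 X7.0 Y0.0
G1 X7.0 Y12.0
G1 X0.0 Y12.0
G1 X0.0 Y0.0
; layer 3
G0 Z3.8
G0 X0.0 Y0.0
G1 X7.0 Y0.0
G1 X7.0 Y12.0
G1 X0.0 Y12.0
G1 X0.0 Y0.0
; layer 4
G0 Z5.0
G0 X0.0 Y0.0
G1 X7.0 Y0.0
G1 X7.0 Y12.0
G1 X0.0 Y12.0
G1 X0.0 Y0.0
; layer 5
G0 Z6.2
G0 X0.0 Y0.0
G1 X7.0 Y0.0
G1 X7.0 Y12.0
G1 X0.0 Y12.0
G1 X0.0 Y0.0
; layer 6
G0 Z7.5
G0 X0.0 Y0.0
G1 X7.0 Y0.0
G1 X7.0 Y12.0
G1 X0.0 Y12.0
G1 X0.0 Y0.0
; layer 7
G0 Z8.8
G0 X0.0 Y0.0
G1 X7.0 Y0.0
G1 X7.0 Y12.0
G1 X0.0 Y12.0
G1 X0.0 Y0.0
; layer 8
G0 Z10.0
G0 X0.0 Y0.0
G1 X7.0 Y0.0
G1 X7.0 Y12.0
G1 X0.0 Y12.0
G1 X0.0 Y0.0
M2 ; end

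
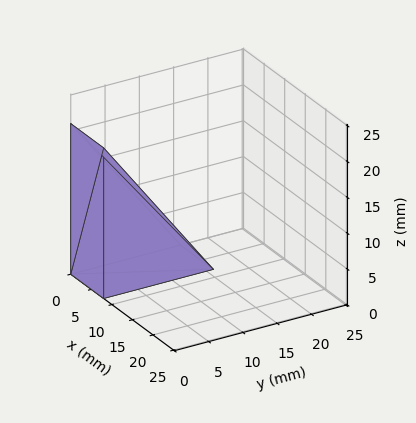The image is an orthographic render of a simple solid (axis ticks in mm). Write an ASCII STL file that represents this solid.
Reading the render: the shape is a wedge (ramp): 8 × 16 mm base, rising to 21 mm along the y=0 edge and sloping linearly to z=0 at y=16 (dimensions read to the nearest mm from the axis ticks). For the STL, each face is triangulated and given an outward normal.

solid part
  facet normal 0.0000 0.0000 -1.0000
    outer loop
      vertex 8.00 16.00 0.00
      vertex 8.00 0.00 0.00
      vertex 0.00 0.00 0.00
    endloop
  endfacet
  facet normal 0.0000 0.0000 -1.0000
    outer loop
      vertex 0.00 16.00 0.00
      vertex 8.00 16.00 0.00
      vertex 0.00 0.00 0.00
    endloop
  endfacet
  facet normal 0.0000 -1.0000 0.0000
    outer loop
      vertex 0.00 0.00 0.00
      vertex 8.00 0.00 0.00
      vertex 8.00 0.00 21.00
    endloop
  endfacet
  facet normal 0.0000 -1.0000 0.0000
    outer loop
      vertex 0.00 0.00 0.00
      vertex 8.00 0.00 21.00
      vertex 0.00 0.00 21.00
    endloop
  endfacet
  facet normal 0.0000 0.7954 0.6060
    outer loop
      vertex 0.00 0.00 21.00
      vertex 8.00 0.00 21.00
      vertex 8.00 16.00 0.00
    endloop
  endfacet
  facet normal 0.0000 0.7954 0.6060
    outer loop
      vertex 0.00 0.00 21.00
      vertex 8.00 16.00 0.00
      vertex 0.00 16.00 0.00
    endloop
  endfacet
  facet normal -1.0000 0.0000 0.0000
    outer loop
      vertex 0.00 0.00 21.00
      vertex 0.00 16.00 0.00
      vertex 0.00 0.00 0.00
    endloop
  endfacet
  facet normal 1.0000 0.0000 0.0000
    outer loop
      vertex 8.00 0.00 0.00
      vertex 8.00 16.00 0.00
      vertex 8.00 0.00 21.00
    endloop
  endfacet
endsolid part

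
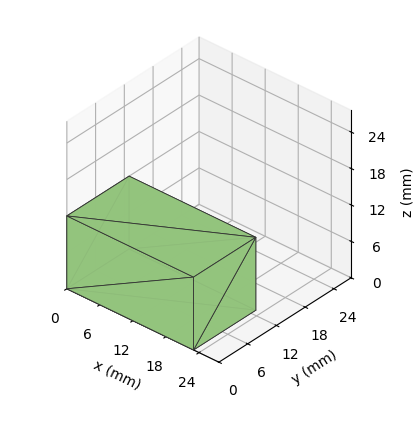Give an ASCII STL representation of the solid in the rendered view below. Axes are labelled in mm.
Reading the render: the shape is a rectangular box, roughly 23 × 13 mm footprint and 12 mm tall (dimensions read to the nearest mm from the axis ticks). For the STL, each face is triangulated and given an outward normal.

solid part
  facet normal 0.0000 0.0000 -1.0000
    outer loop
      vertex 23.0 13.0 0.0
      vertex 23.0 0.0 0.0
      vertex 0.0 0.0 0.0
    endloop
  endfacet
  facet normal 0.0000 0.0000 -1.0000
    outer loop
      vertex 0.0 13.0 0.0
      vertex 23.0 13.0 0.0
      vertex 0.0 0.0 0.0
    endloop
  endfacet
  facet normal 0.0000 0.0000 1.0000
    outer loop
      vertex 0.0 0.0 12.0
      vertex 23.0 0.0 12.0
      vertex 23.0 13.0 12.0
    endloop
  endfacet
  facet normal 0.0000 0.0000 1.0000
    outer loop
      vertex 0.0 0.0 12.0
      vertex 23.0 13.0 12.0
      vertex 0.0 13.0 12.0
    endloop
  endfacet
  facet normal 0.0000 -1.0000 0.0000
    outer loop
      vertex 0.0 0.0 0.0
      vertex 23.0 0.0 0.0
      vertex 23.0 0.0 12.0
    endloop
  endfacet
  facet normal 0.0000 -1.0000 0.0000
    outer loop
      vertex 0.0 0.0 0.0
      vertex 23.0 0.0 12.0
      vertex 0.0 0.0 12.0
    endloop
  endfacet
  facet normal 0.0000 1.0000 0.0000
    outer loop
      vertex 23.0 13.0 12.0
      vertex 23.0 13.0 0.0
      vertex 0.0 13.0 0.0
    endloop
  endfacet
  facet normal 0.0000 1.0000 0.0000
    outer loop
      vertex 0.0 13.0 12.0
      vertex 23.0 13.0 12.0
      vertex 0.0 13.0 0.0
    endloop
  endfacet
  facet normal -1.0000 0.0000 0.0000
    outer loop
      vertex 0.0 13.0 12.0
      vertex 0.0 13.0 0.0
      vertex 0.0 0.0 0.0
    endloop
  endfacet
  facet normal -1.0000 0.0000 0.0000
    outer loop
      vertex 0.0 0.0 12.0
      vertex 0.0 13.0 12.0
      vertex 0.0 0.0 0.0
    endloop
  endfacet
  facet normal 1.0000 0.0000 0.0000
    outer loop
      vertex 23.0 0.0 0.0
      vertex 23.0 13.0 0.0
      vertex 23.0 13.0 12.0
    endloop
  endfacet
  facet normal 1.0000 0.0000 0.0000
    outer loop
      vertex 23.0 0.0 0.0
      vertex 23.0 13.0 12.0
      vertex 23.0 0.0 12.0
    endloop
  endfacet
endsolid part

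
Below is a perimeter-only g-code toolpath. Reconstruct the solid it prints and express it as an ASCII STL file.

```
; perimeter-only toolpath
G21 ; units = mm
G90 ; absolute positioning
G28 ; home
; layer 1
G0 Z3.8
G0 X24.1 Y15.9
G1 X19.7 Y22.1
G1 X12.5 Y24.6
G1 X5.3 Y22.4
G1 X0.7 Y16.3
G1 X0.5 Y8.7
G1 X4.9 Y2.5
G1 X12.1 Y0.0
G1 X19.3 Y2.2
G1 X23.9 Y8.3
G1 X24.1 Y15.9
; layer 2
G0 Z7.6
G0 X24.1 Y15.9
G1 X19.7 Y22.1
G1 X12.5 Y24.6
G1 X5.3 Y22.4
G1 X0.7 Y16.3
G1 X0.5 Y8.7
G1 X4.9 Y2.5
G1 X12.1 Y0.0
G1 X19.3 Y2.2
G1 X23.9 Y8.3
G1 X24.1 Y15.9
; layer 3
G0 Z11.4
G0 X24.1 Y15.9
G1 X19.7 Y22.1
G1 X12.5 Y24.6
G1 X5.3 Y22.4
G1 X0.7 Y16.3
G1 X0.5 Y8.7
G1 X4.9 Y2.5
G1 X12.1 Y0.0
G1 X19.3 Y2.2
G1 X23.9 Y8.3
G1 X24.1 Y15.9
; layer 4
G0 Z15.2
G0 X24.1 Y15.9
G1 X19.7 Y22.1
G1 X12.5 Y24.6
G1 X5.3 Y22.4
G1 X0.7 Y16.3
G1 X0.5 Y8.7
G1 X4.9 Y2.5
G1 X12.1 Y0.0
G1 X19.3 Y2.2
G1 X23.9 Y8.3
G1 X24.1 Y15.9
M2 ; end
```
solid part
  facet normal 0.0000 0.0000 -1.0000
    outer loop
      vertex 12.5 24.6 0.0
      vertex 19.7 22.1 0.0
      vertex 24.1 15.9 0.0
    endloop
  endfacet
  facet normal 0.0000 0.0000 -1.0000
    outer loop
      vertex 5.3 22.4 0.0
      vertex 12.5 24.6 0.0
      vertex 24.1 15.9 0.0
    endloop
  endfacet
  facet normal 0.0000 0.0000 -1.0000
    outer loop
      vertex 0.7 16.3 0.0
      vertex 5.3 22.4 0.0
      vertex 24.1 15.9 0.0
    endloop
  endfacet
  facet normal 0.0000 0.0000 -1.0000
    outer loop
      vertex 0.5 8.7 0.0
      vertex 0.7 16.3 0.0
      vertex 24.1 15.9 0.0
    endloop
  endfacet
  facet normal 0.0000 0.0000 -1.0000
    outer loop
      vertex 4.9 2.5 0.0
      vertex 0.5 8.7 0.0
      vertex 24.1 15.9 0.0
    endloop
  endfacet
  facet normal 0.0000 0.0000 -1.0000
    outer loop
      vertex 12.1 0.0 0.0
      vertex 4.9 2.5 0.0
      vertex 24.1 15.9 0.0
    endloop
  endfacet
  facet normal 0.0000 0.0000 -1.0000
    outer loop
      vertex 19.3 2.2 0.0
      vertex 12.1 0.0 0.0
      vertex 24.1 15.9 0.0
    endloop
  endfacet
  facet normal 0.0000 0.0000 -1.0000
    outer loop
      vertex 23.9 8.3 0.0
      vertex 19.3 2.2 0.0
      vertex 24.1 15.9 0.0
    endloop
  endfacet
  facet normal 0.0000 0.0000 1.0000
    outer loop
      vertex 24.1 15.9 15.2
      vertex 19.7 22.1 15.2
      vertex 12.5 24.6 15.2
    endloop
  endfacet
  facet normal 0.0000 0.0000 1.0000
    outer loop
      vertex 24.1 15.9 15.2
      vertex 12.5 24.6 15.2
      vertex 5.3 22.4 15.2
    endloop
  endfacet
  facet normal 0.0000 0.0000 1.0000
    outer loop
      vertex 24.1 15.9 15.2
      vertex 5.3 22.4 15.2
      vertex 0.7 16.3 15.2
    endloop
  endfacet
  facet normal 0.0000 0.0000 1.0000
    outer loop
      vertex 24.1 15.9 15.2
      vertex 0.7 16.3 15.2
      vertex 0.5 8.7 15.2
    endloop
  endfacet
  facet normal 0.0000 0.0000 1.0000
    outer loop
      vertex 24.1 15.9 15.2
      vertex 0.5 8.7 15.2
      vertex 4.9 2.5 15.2
    endloop
  endfacet
  facet normal 0.0000 0.0000 1.0000
    outer loop
      vertex 24.1 15.9 15.2
      vertex 4.9 2.5 15.2
      vertex 12.1 0.0 15.2
    endloop
  endfacet
  facet normal 0.0000 0.0000 1.0000
    outer loop
      vertex 24.1 15.9 15.2
      vertex 12.1 0.0 15.2
      vertex 19.3 2.2 15.2
    endloop
  endfacet
  facet normal 0.0000 0.0000 1.0000
    outer loop
      vertex 24.1 15.9 15.2
      vertex 19.3 2.2 15.2
      vertex 23.9 8.3 15.2
    endloop
  endfacet
  facet normal 0.8155 0.5787 0.0000
    outer loop
      vertex 24.1 15.9 0.0
      vertex 19.7 22.1 0.0
      vertex 19.7 22.1 15.2
    endloop
  endfacet
  facet normal 0.8155 0.5787 0.0000
    outer loop
      vertex 24.1 15.9 0.0
      vertex 19.7 22.1 15.2
      vertex 24.1 15.9 15.2
    endloop
  endfacet
  facet normal 0.3280 0.9447 0.0000
    outer loop
      vertex 19.7 22.1 0.0
      vertex 12.5 24.6 0.0
      vertex 12.5 24.6 15.2
    endloop
  endfacet
  facet normal 0.3280 0.9447 0.0000
    outer loop
      vertex 19.7 22.1 0.0
      vertex 12.5 24.6 15.2
      vertex 19.7 22.1 15.2
    endloop
  endfacet
  facet normal -0.2922 0.9564 0.0000
    outer loop
      vertex 12.5 24.6 0.0
      vertex 5.3 22.4 0.0
      vertex 5.3 22.4 15.2
    endloop
  endfacet
  facet normal -0.2922 0.9564 0.0000
    outer loop
      vertex 12.5 24.6 0.0
      vertex 5.3 22.4 15.2
      vertex 12.5 24.6 15.2
    endloop
  endfacet
  facet normal -0.7984 0.6021 0.0000
    outer loop
      vertex 5.3 22.4 0.0
      vertex 0.7 16.3 0.0
      vertex 0.7 16.3 15.2
    endloop
  endfacet
  facet normal -0.7984 0.6021 0.0000
    outer loop
      vertex 5.3 22.4 0.0
      vertex 0.7 16.3 15.2
      vertex 5.3 22.4 15.2
    endloop
  endfacet
  facet normal -0.9997 0.0263 0.0000
    outer loop
      vertex 0.7 16.3 0.0
      vertex 0.5 8.7 0.0
      vertex 0.5 8.7 15.2
    endloop
  endfacet
  facet normal -0.9997 0.0263 0.0000
    outer loop
      vertex 0.7 16.3 0.0
      vertex 0.5 8.7 15.2
      vertex 0.7 16.3 15.2
    endloop
  endfacet
  facet normal -0.8155 -0.5787 0.0000
    outer loop
      vertex 0.5 8.7 0.0
      vertex 4.9 2.5 0.0
      vertex 4.9 2.5 15.2
    endloop
  endfacet
  facet normal -0.8155 -0.5787 0.0000
    outer loop
      vertex 0.5 8.7 0.0
      vertex 4.9 2.5 15.2
      vertex 0.5 8.7 15.2
    endloop
  endfacet
  facet normal -0.3280 -0.9447 0.0000
    outer loop
      vertex 4.9 2.5 0.0
      vertex 12.1 0.0 0.0
      vertex 12.1 0.0 15.2
    endloop
  endfacet
  facet normal -0.3280 -0.9447 0.0000
    outer loop
      vertex 4.9 2.5 0.0
      vertex 12.1 0.0 15.2
      vertex 4.9 2.5 15.2
    endloop
  endfacet
  facet normal 0.2922 -0.9564 0.0000
    outer loop
      vertex 12.1 0.0 0.0
      vertex 19.3 2.2 0.0
      vertex 19.3 2.2 15.2
    endloop
  endfacet
  facet normal 0.2922 -0.9564 0.0000
    outer loop
      vertex 12.1 0.0 0.0
      vertex 19.3 2.2 15.2
      vertex 12.1 0.0 15.2
    endloop
  endfacet
  facet normal 0.7984 -0.6021 0.0000
    outer loop
      vertex 19.3 2.2 0.0
      vertex 23.9 8.3 0.0
      vertex 23.9 8.3 15.2
    endloop
  endfacet
  facet normal 0.7984 -0.6021 0.0000
    outer loop
      vertex 19.3 2.2 0.0
      vertex 23.9 8.3 15.2
      vertex 19.3 2.2 15.2
    endloop
  endfacet
  facet normal 0.9997 -0.0263 0.0000
    outer loop
      vertex 23.9 8.3 0.0
      vertex 24.1 15.9 0.0
      vertex 24.1 15.9 15.2
    endloop
  endfacet
  facet normal 0.9997 -0.0263 0.0000
    outer loop
      vertex 23.9 8.3 0.0
      vertex 24.1 15.9 15.2
      vertex 23.9 8.3 15.2
    endloop
  endfacet
endsolid part

The G0 Z moves step by Δz≈3.8 mm. Every layer's G1 loop is the same polygon, so the solid is a straight extrusion of it from z=0 to z≈15.2. Closing with flat bottom and top caps and triangulating gives 36 facets — a regular 10-sided prism (a cylinder approximated with 10 flat sides), circumscribed radius ≈ 12.3 mm, height ≈ 15.2 mm.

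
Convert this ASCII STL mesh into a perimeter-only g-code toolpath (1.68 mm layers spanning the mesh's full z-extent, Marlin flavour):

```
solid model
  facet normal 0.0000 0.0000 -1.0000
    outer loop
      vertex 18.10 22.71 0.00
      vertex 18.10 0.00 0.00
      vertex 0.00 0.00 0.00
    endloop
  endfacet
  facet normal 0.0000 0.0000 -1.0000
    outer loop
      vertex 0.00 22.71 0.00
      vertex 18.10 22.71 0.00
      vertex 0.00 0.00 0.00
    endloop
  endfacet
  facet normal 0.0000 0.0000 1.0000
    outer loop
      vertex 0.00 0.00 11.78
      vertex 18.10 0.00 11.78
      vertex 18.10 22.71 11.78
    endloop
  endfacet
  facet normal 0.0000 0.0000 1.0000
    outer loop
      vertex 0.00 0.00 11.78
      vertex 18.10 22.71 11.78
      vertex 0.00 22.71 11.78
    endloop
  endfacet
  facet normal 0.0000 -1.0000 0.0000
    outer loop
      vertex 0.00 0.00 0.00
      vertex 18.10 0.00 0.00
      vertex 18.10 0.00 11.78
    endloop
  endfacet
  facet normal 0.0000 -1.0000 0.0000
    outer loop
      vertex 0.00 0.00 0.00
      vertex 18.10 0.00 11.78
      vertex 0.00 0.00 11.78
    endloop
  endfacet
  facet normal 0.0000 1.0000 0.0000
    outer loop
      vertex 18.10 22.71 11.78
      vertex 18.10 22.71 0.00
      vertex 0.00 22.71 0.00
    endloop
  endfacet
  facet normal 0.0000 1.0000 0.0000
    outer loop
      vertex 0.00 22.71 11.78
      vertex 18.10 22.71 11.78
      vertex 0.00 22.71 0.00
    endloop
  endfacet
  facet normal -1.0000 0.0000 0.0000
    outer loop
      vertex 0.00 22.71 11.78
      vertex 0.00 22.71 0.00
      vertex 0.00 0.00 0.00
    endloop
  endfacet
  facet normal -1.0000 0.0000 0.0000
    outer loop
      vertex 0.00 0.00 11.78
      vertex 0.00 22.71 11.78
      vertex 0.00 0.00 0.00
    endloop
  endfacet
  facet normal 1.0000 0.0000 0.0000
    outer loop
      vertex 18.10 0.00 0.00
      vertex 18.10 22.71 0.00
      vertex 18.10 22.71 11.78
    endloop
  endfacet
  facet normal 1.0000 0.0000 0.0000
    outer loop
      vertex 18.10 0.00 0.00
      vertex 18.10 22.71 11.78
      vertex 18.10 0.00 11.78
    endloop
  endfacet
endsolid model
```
; perimeter-only toolpath
G21 ; units = mm
G90 ; absolute positioning
G28 ; home
; layer 1
G0 Z1.68
G0 X0.00 Y0.00
G1 X18.10 Y0.00
G1 X18.10 Y22.71
G1 X0.00 Y22.71
G1 X0.00 Y0.00
; layer 2
G0 Z3.37
G0 X0.00 Y0.00
G1 X18.10 Y0.00
G1 X18.10 Y22.71
G1 X0.00 Y22.71
G1 X0.00 Y0.00
; layer 3
G0 Z5.05
G0 X0.00 Y0.00
G1 X18.10 Y0.00
G1 X18.10 Y22.71
G1 X0.00 Y22.71
G1 X0.00 Y0.00
; layer 4
G0 Z6.73
G0 X0.00 Y0.00
G1 X18.10 Y0.00
G1 X18.10 Y22.71
G1 X0.00 Y22.71
G1 X0.00 Y0.00
; layer 5
G0 Z8.41
G0 X0.00 Y0.00
G1 X18.10 Y0.00
G1 X18.10 Y22.71
G1 X0.00 Y22.71
G1 X0.00 Y0.00
; layer 6
G0 Z10.10
G0 X0.00 Y0.00
G1 X18.10 Y0.00
G1 X18.10 Y22.71
G1 X0.00 Y22.71
G1 X0.00 Y0.00
; layer 7
G0 Z11.78
G0 X0.00 Y0.00
G1 X18.10 Y0.00
G1 X18.10 Y22.71
G1 X0.00 Y22.71
G1 X0.00 Y0.00
M2 ; end

The solid is a rectangular box, roughly 18.1 × 22.7 mm footprint and 11.8 mm tall. Slicing at Δz = 1.68 mm — 7 equal slices spanning the solid's height, so layer i sits at z = i·h/7 — gives 7 non-empty perimeters. Each is a 4-segment closed polygon; G0 lifts to the layer z and rapids to the start vertex, then G1 traces the edges.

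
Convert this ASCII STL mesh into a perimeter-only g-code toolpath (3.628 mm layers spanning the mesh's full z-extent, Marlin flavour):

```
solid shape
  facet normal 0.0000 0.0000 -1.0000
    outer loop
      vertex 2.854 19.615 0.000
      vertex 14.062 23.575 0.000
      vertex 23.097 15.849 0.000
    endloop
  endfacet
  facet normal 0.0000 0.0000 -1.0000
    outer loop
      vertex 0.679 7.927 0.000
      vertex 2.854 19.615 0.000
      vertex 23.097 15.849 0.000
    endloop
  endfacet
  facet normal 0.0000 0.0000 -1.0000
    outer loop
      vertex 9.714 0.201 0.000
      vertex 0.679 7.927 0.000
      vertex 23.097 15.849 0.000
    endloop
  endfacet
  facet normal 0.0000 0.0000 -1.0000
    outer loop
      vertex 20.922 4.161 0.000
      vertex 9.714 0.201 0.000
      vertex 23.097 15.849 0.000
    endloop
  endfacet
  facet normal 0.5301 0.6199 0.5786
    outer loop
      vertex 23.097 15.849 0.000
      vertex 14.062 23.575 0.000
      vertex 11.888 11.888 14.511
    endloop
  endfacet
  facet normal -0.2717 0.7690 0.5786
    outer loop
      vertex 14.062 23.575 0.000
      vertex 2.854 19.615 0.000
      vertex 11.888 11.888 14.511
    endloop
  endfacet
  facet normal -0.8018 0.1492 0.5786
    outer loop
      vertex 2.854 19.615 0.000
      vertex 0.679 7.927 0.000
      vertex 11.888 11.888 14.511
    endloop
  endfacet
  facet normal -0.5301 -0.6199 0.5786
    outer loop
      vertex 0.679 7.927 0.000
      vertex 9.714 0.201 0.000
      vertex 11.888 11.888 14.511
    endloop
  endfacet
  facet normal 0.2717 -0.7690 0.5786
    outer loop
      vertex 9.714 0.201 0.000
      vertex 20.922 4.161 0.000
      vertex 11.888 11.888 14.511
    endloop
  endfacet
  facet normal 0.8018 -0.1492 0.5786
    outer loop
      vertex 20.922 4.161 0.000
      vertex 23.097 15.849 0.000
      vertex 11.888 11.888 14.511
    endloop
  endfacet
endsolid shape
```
; perimeter-only toolpath
G21 ; units = mm
G90 ; absolute positioning
G28 ; home
; layer 1
G0 Z3.628
G0 X20.295 Y14.859
G1 X13.518 Y20.653
G1 X5.113 Y17.683
G1 X3.481 Y8.917
G1 X10.258 Y3.123
G1 X18.664 Y6.093
G1 X20.295 Y14.859
; layer 2
G0 Z7.255
G0 X17.492 Y13.869
G1 X12.975 Y17.732
G1 X7.371 Y15.752
G1 X6.284 Y9.907
G1 X10.801 Y6.045
G1 X16.405 Y8.024
G1 X17.492 Y13.869
; layer 3
G0 Z10.883
G0 X14.690 Y12.878
G1 X12.431 Y14.810
G1 X9.630 Y13.820
G1 X9.086 Y10.898
G1 X11.345 Y8.966
G1 X14.146 Y9.956
G1 X14.690 Y12.878
M2 ; end

The solid is a regular 6-sided pyramid, base circumscribed radius ≈ 11.9 mm, apex at z ≈ 14.5 mm. Slicing at Δz = 3.628 mm — 4 equal slices spanning the solid's height, so layer i sits at z = i·h/4 — gives 3 non-empty perimeters. Each is a 6-segment closed polygon; G0 lifts to the layer z and rapids to the start vertex, then G1 traces the edges. The cross-section shrinks linearly with z (the slice at the apex is degenerate and omitted).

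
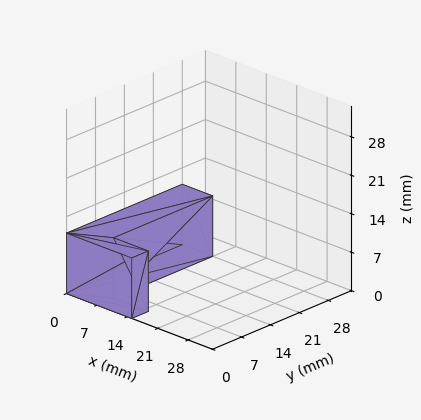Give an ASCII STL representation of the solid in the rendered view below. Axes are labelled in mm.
Reading the render: the shape is an L-shaped prism: outer 15 × 28 mm, arm thicknesses ≈ 4 mm (horizontal) and 7 mm (vertical), extruded 11 mm in z (dimensions read to the nearest mm from the axis ticks). For the STL, each face is triangulated and given an outward normal.

solid part
  facet normal 0.0000 0.0000 -1.0000
    outer loop
      vertex 15.00 4.00 0.00
      vertex 15.00 0.00 0.00
      vertex 0.00 0.00 0.00
    endloop
  endfacet
  facet normal 0.0000 0.0000 -1.0000
    outer loop
      vertex 7.00 4.00 0.00
      vertex 15.00 4.00 0.00
      vertex 0.00 0.00 0.00
    endloop
  endfacet
  facet normal 0.0000 0.0000 -1.0000
    outer loop
      vertex 7.00 28.00 0.00
      vertex 7.00 4.00 0.00
      vertex 0.00 0.00 0.00
    endloop
  endfacet
  facet normal 0.0000 0.0000 -1.0000
    outer loop
      vertex 0.00 28.00 0.00
      vertex 7.00 28.00 0.00
      vertex 0.00 0.00 0.00
    endloop
  endfacet
  facet normal 0.0000 0.0000 1.0000
    outer loop
      vertex 0.00 0.00 11.00
      vertex 15.00 0.00 11.00
      vertex 15.00 4.00 11.00
    endloop
  endfacet
  facet normal 0.0000 0.0000 1.0000
    outer loop
      vertex 0.00 0.00 11.00
      vertex 15.00 4.00 11.00
      vertex 7.00 4.00 11.00
    endloop
  endfacet
  facet normal 0.0000 0.0000 1.0000
    outer loop
      vertex 0.00 0.00 11.00
      vertex 7.00 4.00 11.00
      vertex 7.00 28.00 11.00
    endloop
  endfacet
  facet normal 0.0000 0.0000 1.0000
    outer loop
      vertex 0.00 0.00 11.00
      vertex 7.00 28.00 11.00
      vertex 0.00 28.00 11.00
    endloop
  endfacet
  facet normal 0.0000 -1.0000 0.0000
    outer loop
      vertex 0.00 0.00 0.00
      vertex 15.00 0.00 0.00
      vertex 15.00 0.00 11.00
    endloop
  endfacet
  facet normal 0.0000 -1.0000 0.0000
    outer loop
      vertex 0.00 0.00 0.00
      vertex 15.00 0.00 11.00
      vertex 0.00 0.00 11.00
    endloop
  endfacet
  facet normal 1.0000 0.0000 0.0000
    outer loop
      vertex 15.00 0.00 0.00
      vertex 15.00 4.00 0.00
      vertex 15.00 4.00 11.00
    endloop
  endfacet
  facet normal 1.0000 0.0000 0.0000
    outer loop
      vertex 15.00 0.00 0.00
      vertex 15.00 4.00 11.00
      vertex 15.00 0.00 11.00
    endloop
  endfacet
  facet normal 0.0000 1.0000 0.0000
    outer loop
      vertex 15.00 4.00 0.00
      vertex 7.00 4.00 0.00
      vertex 7.00 4.00 11.00
    endloop
  endfacet
  facet normal 0.0000 1.0000 0.0000
    outer loop
      vertex 15.00 4.00 0.00
      vertex 7.00 4.00 11.00
      vertex 15.00 4.00 11.00
    endloop
  endfacet
  facet normal 1.0000 0.0000 0.0000
    outer loop
      vertex 7.00 4.00 0.00
      vertex 7.00 28.00 0.00
      vertex 7.00 28.00 11.00
    endloop
  endfacet
  facet normal 1.0000 0.0000 0.0000
    outer loop
      vertex 7.00 4.00 0.00
      vertex 7.00 28.00 11.00
      vertex 7.00 4.00 11.00
    endloop
  endfacet
  facet normal 0.0000 1.0000 0.0000
    outer loop
      vertex 7.00 28.00 0.00
      vertex 0.00 28.00 0.00
      vertex 0.00 28.00 11.00
    endloop
  endfacet
  facet normal 0.0000 1.0000 0.0000
    outer loop
      vertex 7.00 28.00 0.00
      vertex 0.00 28.00 11.00
      vertex 7.00 28.00 11.00
    endloop
  endfacet
  facet normal -1.0000 0.0000 0.0000
    outer loop
      vertex 0.00 28.00 0.00
      vertex 0.00 0.00 0.00
      vertex 0.00 0.00 11.00
    endloop
  endfacet
  facet normal -1.0000 0.0000 0.0000
    outer loop
      vertex 0.00 28.00 0.00
      vertex 0.00 0.00 11.00
      vertex 0.00 28.00 11.00
    endloop
  endfacet
endsolid part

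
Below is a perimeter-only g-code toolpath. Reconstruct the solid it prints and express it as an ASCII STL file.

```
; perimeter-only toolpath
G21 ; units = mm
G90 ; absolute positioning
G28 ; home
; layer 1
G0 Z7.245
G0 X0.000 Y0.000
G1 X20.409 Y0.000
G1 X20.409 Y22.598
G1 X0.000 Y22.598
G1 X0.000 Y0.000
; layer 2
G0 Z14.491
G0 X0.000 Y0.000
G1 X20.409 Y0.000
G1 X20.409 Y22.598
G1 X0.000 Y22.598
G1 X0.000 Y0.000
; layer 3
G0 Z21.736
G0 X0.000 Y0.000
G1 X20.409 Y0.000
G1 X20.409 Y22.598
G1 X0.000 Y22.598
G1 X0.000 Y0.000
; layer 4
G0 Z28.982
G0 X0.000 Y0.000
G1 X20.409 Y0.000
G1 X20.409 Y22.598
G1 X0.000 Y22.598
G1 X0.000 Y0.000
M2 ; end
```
solid part
  facet normal 0.0000 0.0000 -1.0000
    outer loop
      vertex 20.409 22.598 0.000
      vertex 20.409 0.000 0.000
      vertex 0.000 0.000 0.000
    endloop
  endfacet
  facet normal 0.0000 0.0000 -1.0000
    outer loop
      vertex 0.000 22.598 0.000
      vertex 20.409 22.598 0.000
      vertex 0.000 0.000 0.000
    endloop
  endfacet
  facet normal 0.0000 0.0000 1.0000
    outer loop
      vertex 0.000 0.000 28.982
      vertex 20.409 0.000 28.982
      vertex 20.409 22.598 28.982
    endloop
  endfacet
  facet normal 0.0000 0.0000 1.0000
    outer loop
      vertex 0.000 0.000 28.982
      vertex 20.409 22.598 28.982
      vertex 0.000 22.598 28.982
    endloop
  endfacet
  facet normal 0.0000 -1.0000 0.0000
    outer loop
      vertex 0.000 0.000 0.000
      vertex 20.409 0.000 0.000
      vertex 20.409 0.000 28.982
    endloop
  endfacet
  facet normal 0.0000 -1.0000 0.0000
    outer loop
      vertex 0.000 0.000 0.000
      vertex 20.409 0.000 28.982
      vertex 0.000 0.000 28.982
    endloop
  endfacet
  facet normal 0.0000 1.0000 0.0000
    outer loop
      vertex 20.409 22.598 28.982
      vertex 20.409 22.598 0.000
      vertex 0.000 22.598 0.000
    endloop
  endfacet
  facet normal 0.0000 1.0000 0.0000
    outer loop
      vertex 0.000 22.598 28.982
      vertex 20.409 22.598 28.982
      vertex 0.000 22.598 0.000
    endloop
  endfacet
  facet normal -1.0000 0.0000 0.0000
    outer loop
      vertex 0.000 22.598 28.982
      vertex 0.000 22.598 0.000
      vertex 0.000 0.000 0.000
    endloop
  endfacet
  facet normal -1.0000 0.0000 0.0000
    outer loop
      vertex 0.000 0.000 28.982
      vertex 0.000 22.598 28.982
      vertex 0.000 0.000 0.000
    endloop
  endfacet
  facet normal 1.0000 0.0000 0.0000
    outer loop
      vertex 20.409 0.000 0.000
      vertex 20.409 22.598 0.000
      vertex 20.409 22.598 28.982
    endloop
  endfacet
  facet normal 1.0000 0.0000 0.0000
    outer loop
      vertex 20.409 0.000 0.000
      vertex 20.409 22.598 28.982
      vertex 20.409 0.000 28.982
    endloop
  endfacet
endsolid part

The G0 Z moves step by Δz≈7.245 mm. Every layer's G1 loop is the same polygon, so the solid is a straight extrusion of it from z=0 to z≈29. Closing with flat bottom and top caps and triangulating gives 12 facets — a rectangular box, roughly 20.4 × 22.6 mm footprint and 29 mm tall.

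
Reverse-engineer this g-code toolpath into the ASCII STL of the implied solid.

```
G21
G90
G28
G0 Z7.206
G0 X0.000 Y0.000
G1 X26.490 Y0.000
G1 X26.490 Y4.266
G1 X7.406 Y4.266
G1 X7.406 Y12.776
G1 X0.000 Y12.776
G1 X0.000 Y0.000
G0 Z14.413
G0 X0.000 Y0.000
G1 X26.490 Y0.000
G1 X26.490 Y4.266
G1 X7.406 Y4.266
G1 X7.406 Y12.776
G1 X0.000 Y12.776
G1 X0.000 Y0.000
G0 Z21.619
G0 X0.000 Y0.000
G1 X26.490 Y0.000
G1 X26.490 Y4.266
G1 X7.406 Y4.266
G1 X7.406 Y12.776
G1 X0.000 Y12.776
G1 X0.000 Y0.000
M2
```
solid part
  facet normal 0.0000 0.0000 -1.0000
    outer loop
      vertex 26.490 4.266 0.000
      vertex 26.490 0.000 0.000
      vertex 0.000 0.000 0.000
    endloop
  endfacet
  facet normal 0.0000 0.0000 -1.0000
    outer loop
      vertex 7.406 4.266 0.000
      vertex 26.490 4.266 0.000
      vertex 0.000 0.000 0.000
    endloop
  endfacet
  facet normal 0.0000 0.0000 -1.0000
    outer loop
      vertex 7.406 12.776 0.000
      vertex 7.406 4.266 0.000
      vertex 0.000 0.000 0.000
    endloop
  endfacet
  facet normal 0.0000 0.0000 -1.0000
    outer loop
      vertex 0.000 12.776 0.000
      vertex 7.406 12.776 0.000
      vertex 0.000 0.000 0.000
    endloop
  endfacet
  facet normal 0.0000 0.0000 1.0000
    outer loop
      vertex 0.000 0.000 21.619
      vertex 26.490 0.000 21.619
      vertex 26.490 4.266 21.619
    endloop
  endfacet
  facet normal 0.0000 0.0000 1.0000
    outer loop
      vertex 0.000 0.000 21.619
      vertex 26.490 4.266 21.619
      vertex 7.406 4.266 21.619
    endloop
  endfacet
  facet normal 0.0000 0.0000 1.0000
    outer loop
      vertex 0.000 0.000 21.619
      vertex 7.406 4.266 21.619
      vertex 7.406 12.776 21.619
    endloop
  endfacet
  facet normal 0.0000 0.0000 1.0000
    outer loop
      vertex 0.000 0.000 21.619
      vertex 7.406 12.776 21.619
      vertex 0.000 12.776 21.619
    endloop
  endfacet
  facet normal 0.0000 -1.0000 0.0000
    outer loop
      vertex 0.000 0.000 0.000
      vertex 26.490 0.000 0.000
      vertex 26.490 0.000 21.619
    endloop
  endfacet
  facet normal 0.0000 -1.0000 0.0000
    outer loop
      vertex 0.000 0.000 0.000
      vertex 26.490 0.000 21.619
      vertex 0.000 0.000 21.619
    endloop
  endfacet
  facet normal 1.0000 0.0000 0.0000
    outer loop
      vertex 26.490 0.000 0.000
      vertex 26.490 4.266 0.000
      vertex 26.490 4.266 21.619
    endloop
  endfacet
  facet normal 1.0000 0.0000 0.0000
    outer loop
      vertex 26.490 0.000 0.000
      vertex 26.490 4.266 21.619
      vertex 26.490 0.000 21.619
    endloop
  endfacet
  facet normal 0.0000 1.0000 0.0000
    outer loop
      vertex 26.490 4.266 0.000
      vertex 7.406 4.266 0.000
      vertex 7.406 4.266 21.619
    endloop
  endfacet
  facet normal 0.0000 1.0000 0.0000
    outer loop
      vertex 26.490 4.266 0.000
      vertex 7.406 4.266 21.619
      vertex 26.490 4.266 21.619
    endloop
  endfacet
  facet normal 1.0000 0.0000 0.0000
    outer loop
      vertex 7.406 4.266 0.000
      vertex 7.406 12.776 0.000
      vertex 7.406 12.776 21.619
    endloop
  endfacet
  facet normal 1.0000 0.0000 0.0000
    outer loop
      vertex 7.406 4.266 0.000
      vertex 7.406 12.776 21.619
      vertex 7.406 4.266 21.619
    endloop
  endfacet
  facet normal 0.0000 1.0000 0.0000
    outer loop
      vertex 7.406 12.776 0.000
      vertex 0.000 12.776 0.000
      vertex 0.000 12.776 21.619
    endloop
  endfacet
  facet normal 0.0000 1.0000 0.0000
    outer loop
      vertex 7.406 12.776 0.000
      vertex 0.000 12.776 21.619
      vertex 7.406 12.776 21.619
    endloop
  endfacet
  facet normal -1.0000 0.0000 0.0000
    outer loop
      vertex 0.000 12.776 0.000
      vertex 0.000 0.000 0.000
      vertex 0.000 0.000 21.619
    endloop
  endfacet
  facet normal -1.0000 0.0000 0.0000
    outer loop
      vertex 0.000 12.776 0.000
      vertex 0.000 0.000 21.619
      vertex 0.000 12.776 21.619
    endloop
  endfacet
endsolid part

The G0 Z moves step by Δz≈7.206 mm. Every layer's G1 loop is the same polygon, so the solid is a straight extrusion of it from z=0 to z≈21.6. Closing with flat bottom and top caps and triangulating gives 20 facets — an L-shaped prism: outer 26.5 × 12.8 mm, arm thicknesses ≈ 4.27 mm (horizontal) and 7.41 mm (vertical), extruded 21.6 mm in z.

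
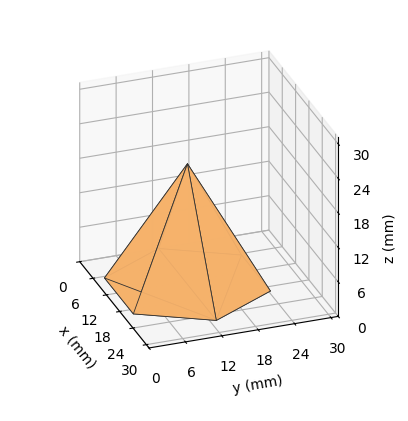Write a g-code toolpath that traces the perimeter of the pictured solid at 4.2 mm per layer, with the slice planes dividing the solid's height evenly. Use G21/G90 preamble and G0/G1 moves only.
Reading the render: the shape is a regular 6-sided pyramid, base circumscribed radius ≈ 13 mm, apex at z ≈ 21 mm (dimensions read to the nearest mm from the axis ticks). For the g-code, the solid's height is divided into equal slices at the stated Δz and each level perimeter traced with G1 moves after a G0 lift.

; perimeter-only toolpath
G21 ; units = mm
G90 ; absolute positioning
G28 ; home
; layer 1
G0 Z4.2
G0 X23.4 Y13.0
G1 X18.2 Y22.0
G1 X7.8 Y22.0
G1 X2.6 Y13.0
G1 X7.8 Y4.0
G1 X18.2 Y4.0
G1 X23.4 Y13.0
; layer 2
G0 Z8.4
G0 X20.8 Y13.0
G1 X16.9 Y19.8
G1 X9.1 Y19.8
G1 X5.2 Y13.0
G1 X9.1 Y6.2
G1 X16.9 Y6.2
G1 X20.8 Y13.0
; layer 3
G0 Z12.6
G0 X18.2 Y13.0
G1 X15.6 Y17.5
G1 X10.4 Y17.5
G1 X7.8 Y13.0
G1 X10.4 Y8.5
G1 X15.6 Y8.5
G1 X18.2 Y13.0
; layer 4
G0 Z16.8
G0 X15.6 Y13.0
G1 X14.3 Y15.3
G1 X11.7 Y15.3
G1 X10.4 Y13.0
G1 X11.7 Y10.7
G1 X14.3 Y10.7
G1 X15.6 Y13.0
M2 ; end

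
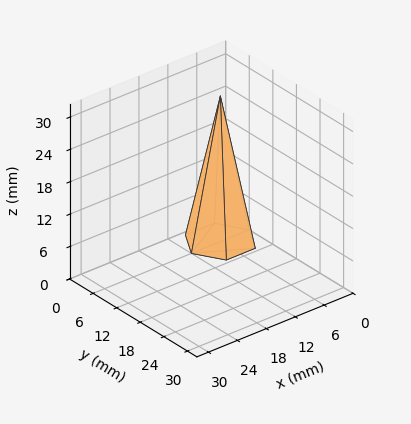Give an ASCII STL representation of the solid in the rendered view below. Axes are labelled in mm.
Reading the render: the shape is a regular 6-sided pyramid, base circumscribed radius ≈ 6 mm, apex at z ≈ 27 mm (dimensions read to the nearest mm from the axis ticks). For the STL, each face is triangulated and given an outward normal.

solid part
  facet normal 0.0000 0.0000 -1.0000
    outer loop
      vertex 3.0 11.2 0.0
      vertex 9.0 11.2 0.0
      vertex 12.0 6.0 0.0
    endloop
  endfacet
  facet normal 0.0000 0.0000 -1.0000
    outer loop
      vertex 0.0 6.0 0.0
      vertex 3.0 11.2 0.0
      vertex 12.0 6.0 0.0
    endloop
  endfacet
  facet normal 0.0000 0.0000 -1.0000
    outer loop
      vertex 3.0 0.8 0.0
      vertex 0.0 6.0 0.0
      vertex 12.0 6.0 0.0
    endloop
  endfacet
  facet normal 0.0000 0.0000 -1.0000
    outer loop
      vertex 9.0 0.8 0.0
      vertex 3.0 0.8 0.0
      vertex 12.0 6.0 0.0
    endloop
  endfacet
  facet normal 0.8506 0.4907 0.1890
    outer loop
      vertex 12.0 6.0 0.0
      vertex 9.0 11.2 0.0
      vertex 6.0 6.0 27.0
    endloop
  endfacet
  facet normal 0.0000 0.9820 0.1891
    outer loop
      vertex 9.0 11.2 0.0
      vertex 3.0 11.2 0.0
      vertex 6.0 6.0 27.0
    endloop
  endfacet
  facet normal -0.8506 0.4907 0.1890
    outer loop
      vertex 3.0 11.2 0.0
      vertex 0.0 6.0 0.0
      vertex 6.0 6.0 27.0
    endloop
  endfacet
  facet normal -0.8506 -0.4907 0.1890
    outer loop
      vertex 0.0 6.0 0.0
      vertex 3.0 0.8 0.0
      vertex 6.0 6.0 27.0
    endloop
  endfacet
  facet normal 0.0000 -0.9820 0.1891
    outer loop
      vertex 3.0 0.8 0.0
      vertex 9.0 0.8 0.0
      vertex 6.0 6.0 27.0
    endloop
  endfacet
  facet normal 0.8506 -0.4907 0.1890
    outer loop
      vertex 9.0 0.8 0.0
      vertex 12.0 6.0 0.0
      vertex 6.0 6.0 27.0
    endloop
  endfacet
endsolid part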